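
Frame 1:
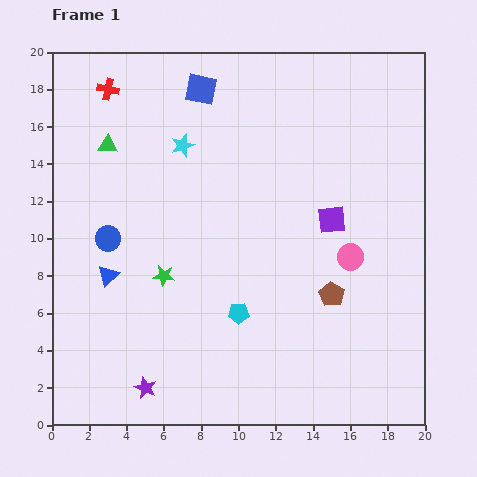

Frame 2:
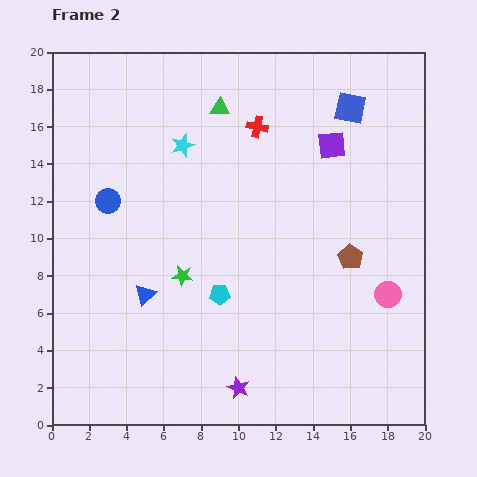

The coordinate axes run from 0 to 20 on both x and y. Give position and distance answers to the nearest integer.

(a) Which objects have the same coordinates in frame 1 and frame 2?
the cyan star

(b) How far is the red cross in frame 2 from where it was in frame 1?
8

The red cross moved from (3, 18) to (11, 16), a distance of √(8² + 2²) ≈ 8.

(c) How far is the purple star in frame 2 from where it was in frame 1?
5

The purple star moved from (5, 2) to (10, 2), a distance of √(5² + 0²) ≈ 5.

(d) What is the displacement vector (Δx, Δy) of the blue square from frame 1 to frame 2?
(8, -1)

The blue square was at (8, 18) in frame 1 and (16, 17) in frame 2.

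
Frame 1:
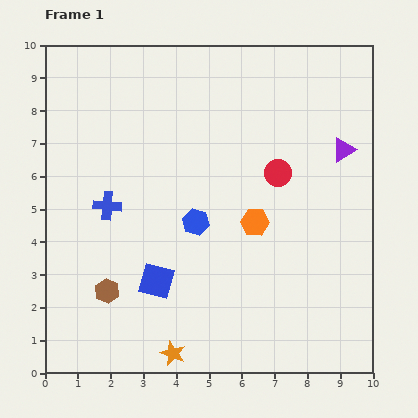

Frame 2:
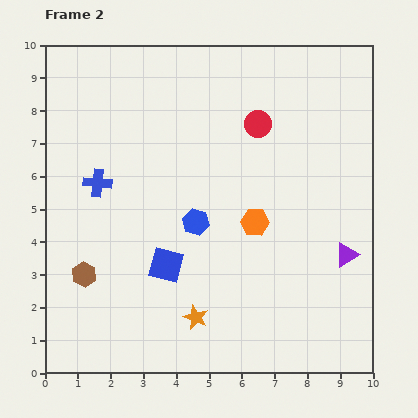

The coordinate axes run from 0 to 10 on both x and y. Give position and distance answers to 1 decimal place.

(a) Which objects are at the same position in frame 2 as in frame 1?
the orange hexagon, the blue hexagon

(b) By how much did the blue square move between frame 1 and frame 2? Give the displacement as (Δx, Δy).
(0.3, 0.5)

The blue square was at (3.4, 2.8) in frame 1 and (3.7, 3.3) in frame 2.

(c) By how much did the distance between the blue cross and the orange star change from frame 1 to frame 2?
+0.2

Distance in frame 1: 4.9. Distance in frame 2: 5.1.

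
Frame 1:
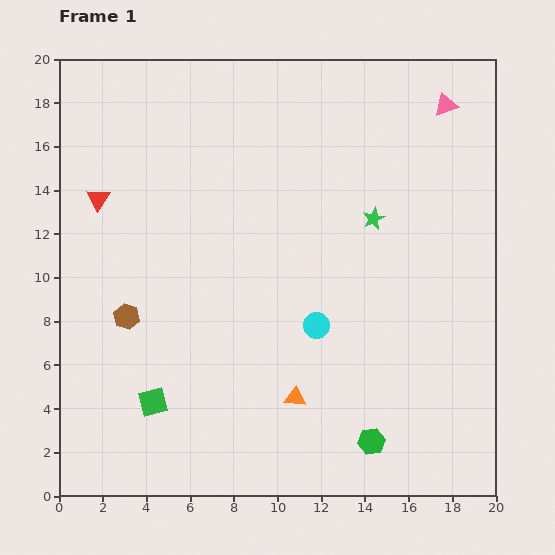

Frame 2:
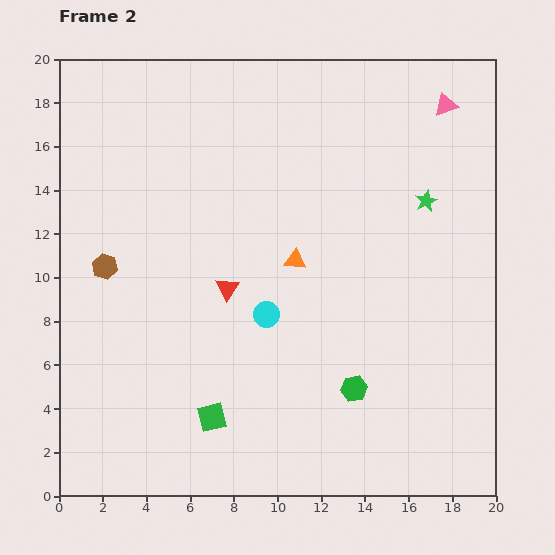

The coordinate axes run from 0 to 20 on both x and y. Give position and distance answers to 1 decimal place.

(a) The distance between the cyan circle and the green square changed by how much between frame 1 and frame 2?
-3.0

Distance in frame 1: 8.3. Distance in frame 2: 5.3.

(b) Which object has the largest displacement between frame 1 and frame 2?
the red triangle

(moved 7.2; next 6.3)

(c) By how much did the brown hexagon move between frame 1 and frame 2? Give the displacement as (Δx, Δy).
(-1.0, 2.3)

The brown hexagon was at (3.1, 8.2) in frame 1 and (2.1, 10.5) in frame 2.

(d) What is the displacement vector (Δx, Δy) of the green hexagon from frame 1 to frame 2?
(-0.8, 2.4)

The green hexagon was at (14.3, 2.5) in frame 1 and (13.5, 4.9) in frame 2.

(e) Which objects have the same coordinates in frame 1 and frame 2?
the pink triangle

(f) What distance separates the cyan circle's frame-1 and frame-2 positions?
2.4

The cyan circle moved from (11.8, 7.8) to (9.5, 8.3), a distance of √(2.3² + 0.5²) ≈ 2.4.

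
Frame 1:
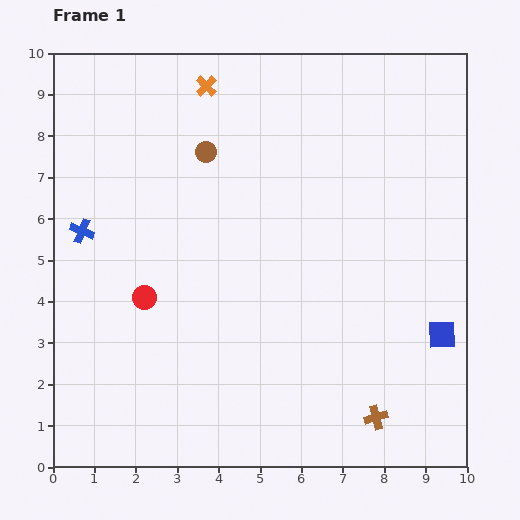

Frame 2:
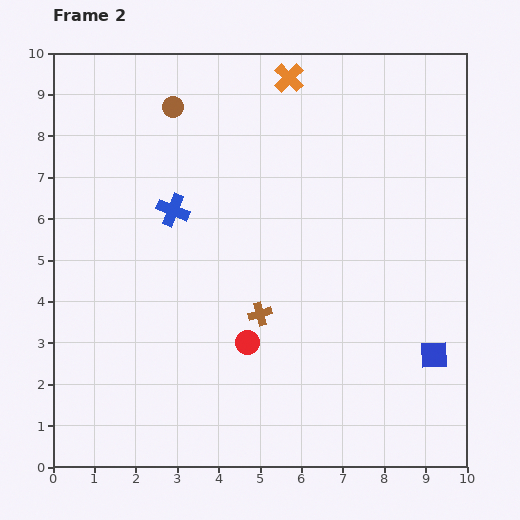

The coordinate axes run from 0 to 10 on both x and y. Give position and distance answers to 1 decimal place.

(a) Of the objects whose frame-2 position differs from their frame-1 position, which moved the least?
the blue square

(moved 0.5)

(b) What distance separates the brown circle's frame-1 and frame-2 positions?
1.4

The brown circle moved from (3.7, 7.6) to (2.9, 8.7), a distance of √(0.8² + 1.1²) ≈ 1.4.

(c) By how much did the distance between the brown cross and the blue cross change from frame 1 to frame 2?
-5.1

Distance in frame 1: 8.4. Distance in frame 2: 3.3.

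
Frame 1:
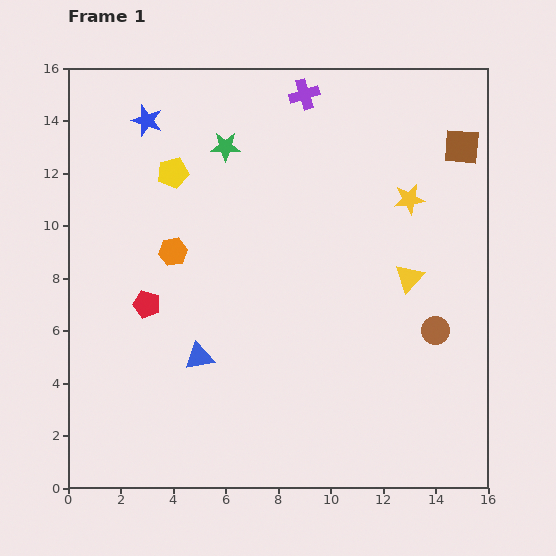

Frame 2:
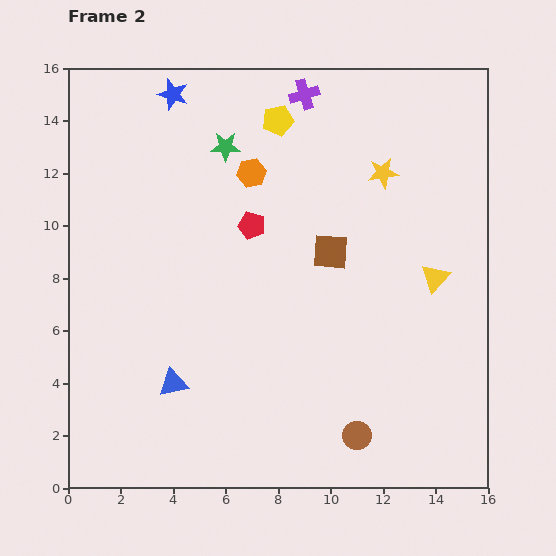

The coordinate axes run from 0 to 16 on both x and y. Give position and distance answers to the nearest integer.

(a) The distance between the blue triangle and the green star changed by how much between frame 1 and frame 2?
+1

Distance in frame 1: 8. Distance in frame 2: 9.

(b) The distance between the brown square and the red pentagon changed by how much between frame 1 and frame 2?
-10

Distance in frame 1: 13. Distance in frame 2: 3.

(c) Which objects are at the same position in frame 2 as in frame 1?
the green star, the purple cross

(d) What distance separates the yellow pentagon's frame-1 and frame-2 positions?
4

The yellow pentagon moved from (4, 12) to (8, 14), a distance of √(4² + 2²) ≈ 4.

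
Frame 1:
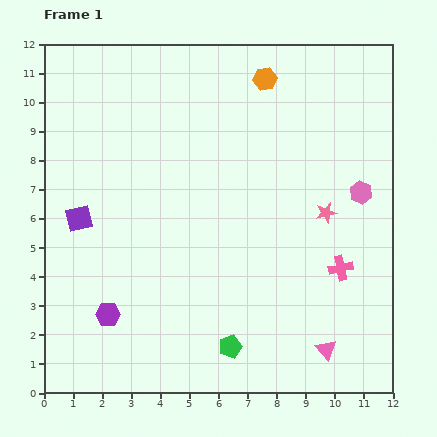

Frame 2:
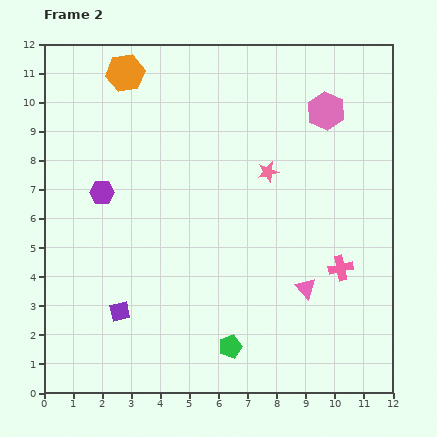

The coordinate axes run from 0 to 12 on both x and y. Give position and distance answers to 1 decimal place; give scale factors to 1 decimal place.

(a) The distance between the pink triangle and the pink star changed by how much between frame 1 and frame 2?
-0.5

Distance in frame 1: 4.7. Distance in frame 2: 4.2.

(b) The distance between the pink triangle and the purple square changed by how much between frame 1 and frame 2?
-3.2

Distance in frame 1: 9.6. Distance in frame 2: 6.4.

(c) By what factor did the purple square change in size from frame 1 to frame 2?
0.8×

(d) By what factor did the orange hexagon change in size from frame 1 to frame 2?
1.6×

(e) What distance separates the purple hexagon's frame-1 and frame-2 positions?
4.2

The purple hexagon moved from (2.2, 2.7) to (2.0, 6.9), a distance of √(0.2² + 4.2²) ≈ 4.2.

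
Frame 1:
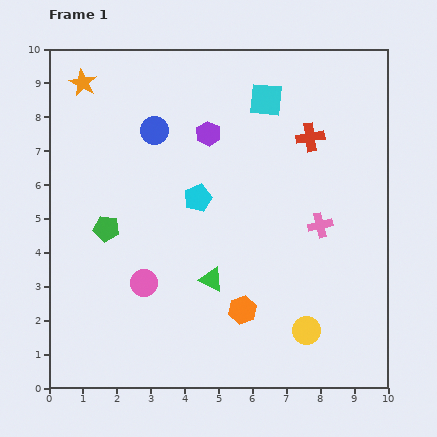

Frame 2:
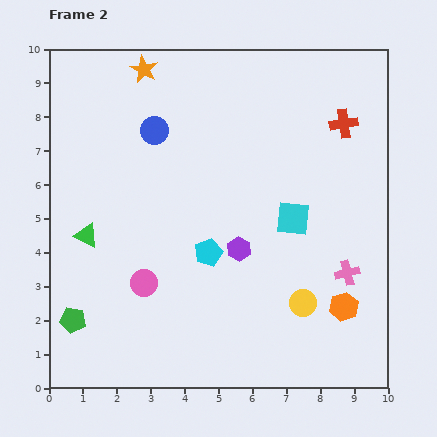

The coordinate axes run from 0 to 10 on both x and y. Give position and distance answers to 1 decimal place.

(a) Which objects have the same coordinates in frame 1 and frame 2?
the blue circle, the pink circle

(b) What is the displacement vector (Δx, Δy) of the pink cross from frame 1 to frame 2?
(0.8, -1.4)

The pink cross was at (8.0, 4.8) in frame 1 and (8.8, 3.4) in frame 2.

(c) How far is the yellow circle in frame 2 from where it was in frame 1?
0.8

The yellow circle moved from (7.6, 1.7) to (7.5, 2.5), a distance of √(0.1² + 0.8²) ≈ 0.8.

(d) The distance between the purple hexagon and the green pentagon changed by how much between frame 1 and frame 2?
+1.2

Distance in frame 1: 4.1. Distance in frame 2: 5.3.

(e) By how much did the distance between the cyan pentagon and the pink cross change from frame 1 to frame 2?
+0.4

Distance in frame 1: 3.7. Distance in frame 2: 4.1.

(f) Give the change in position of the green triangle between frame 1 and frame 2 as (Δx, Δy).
(-3.7, 1.3)

The green triangle was at (4.8, 3.2) in frame 1 and (1.1, 4.5) in frame 2.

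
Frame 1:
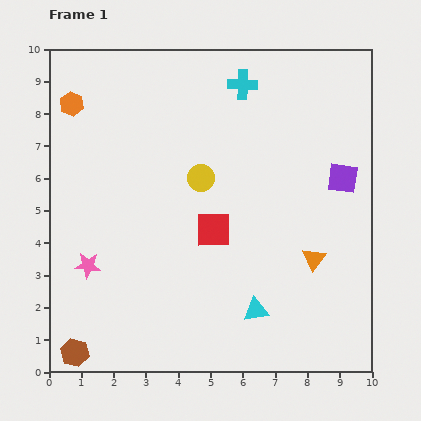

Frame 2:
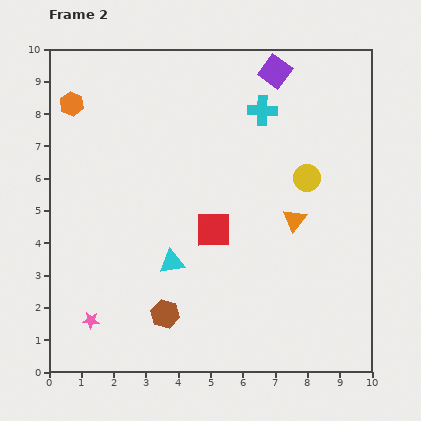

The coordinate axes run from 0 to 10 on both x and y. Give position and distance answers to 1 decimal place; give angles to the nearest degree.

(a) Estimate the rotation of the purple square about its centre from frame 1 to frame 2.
28° clockwise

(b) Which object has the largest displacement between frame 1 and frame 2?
the purple square

(moved 3.9; next 3.3)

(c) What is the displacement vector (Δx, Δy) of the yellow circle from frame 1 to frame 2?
(3.3, 0.0)

The yellow circle was at (4.7, 6.0) in frame 1 and (8.0, 6.0) in frame 2.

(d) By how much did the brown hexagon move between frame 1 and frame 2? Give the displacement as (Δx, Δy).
(2.8, 1.2)

The brown hexagon was at (0.8, 0.6) in frame 1 and (3.6, 1.8) in frame 2.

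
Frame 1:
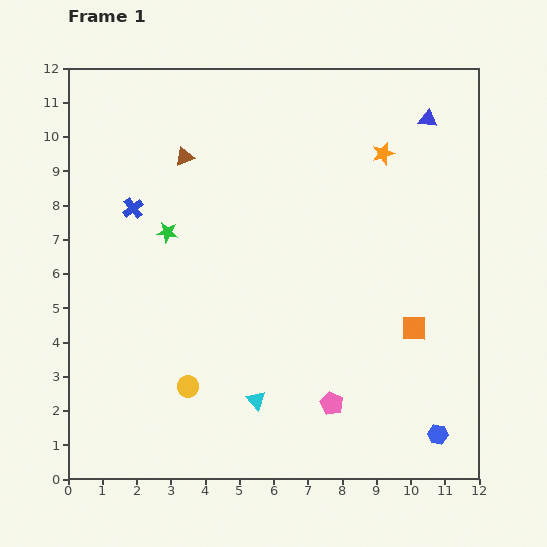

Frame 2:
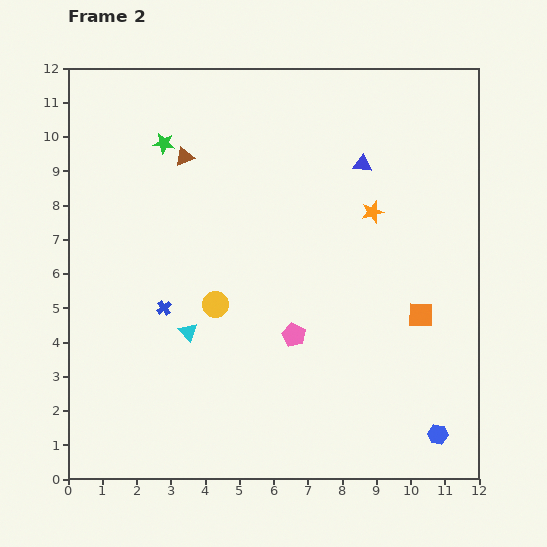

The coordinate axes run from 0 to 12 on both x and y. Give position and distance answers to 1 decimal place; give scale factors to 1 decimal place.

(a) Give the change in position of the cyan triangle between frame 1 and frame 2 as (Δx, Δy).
(-2.0, 2.0)

The cyan triangle was at (5.5, 2.3) in frame 1 and (3.5, 4.3) in frame 2.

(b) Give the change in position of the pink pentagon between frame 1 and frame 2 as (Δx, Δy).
(-1.1, 2.0)

The pink pentagon was at (7.7, 2.2) in frame 1 and (6.6, 4.2) in frame 2.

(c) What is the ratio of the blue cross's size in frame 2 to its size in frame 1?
0.7×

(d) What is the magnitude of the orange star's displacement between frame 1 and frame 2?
1.7

The orange star moved from (9.2, 9.5) to (8.9, 7.8), a distance of √(0.3² + 1.7²) ≈ 1.7.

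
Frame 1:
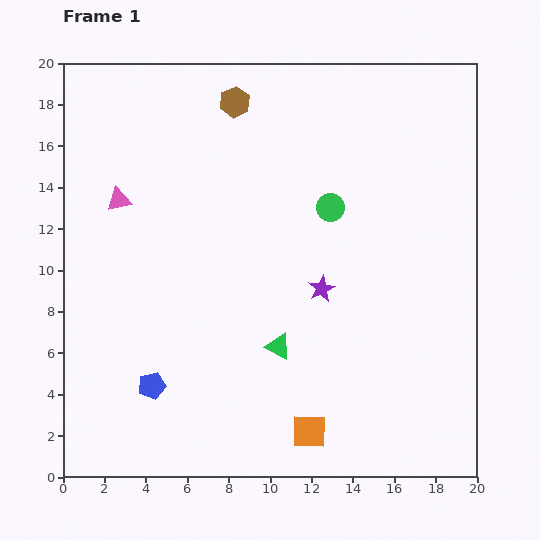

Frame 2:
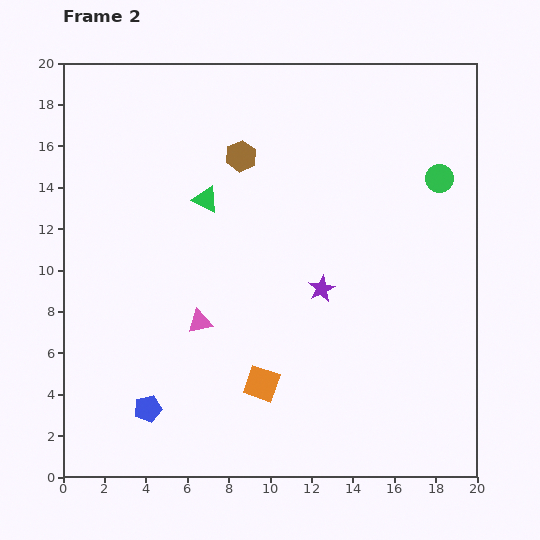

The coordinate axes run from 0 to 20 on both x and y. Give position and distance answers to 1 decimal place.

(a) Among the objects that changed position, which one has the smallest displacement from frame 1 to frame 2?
the blue pentagon

(moved 1.1)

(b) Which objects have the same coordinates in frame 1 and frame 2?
the purple star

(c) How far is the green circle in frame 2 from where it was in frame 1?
5.5

The green circle moved from (12.9, 13.0) to (18.2, 14.4), a distance of √(5.3² + 1.4²) ≈ 5.5.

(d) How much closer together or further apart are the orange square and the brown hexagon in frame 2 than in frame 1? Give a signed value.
-5.3

Distance in frame 1: 16.3. Distance in frame 2: 11.0.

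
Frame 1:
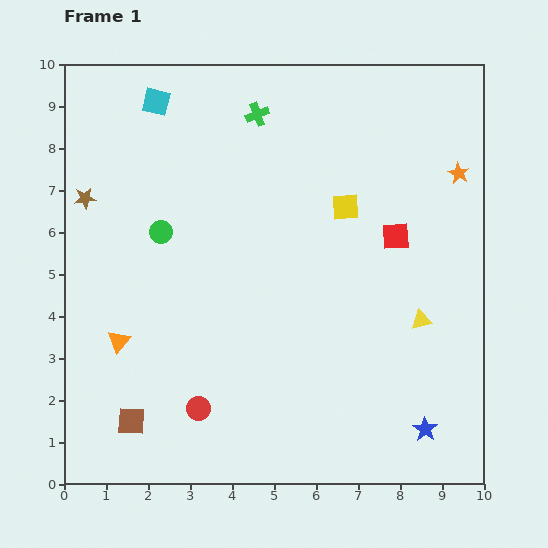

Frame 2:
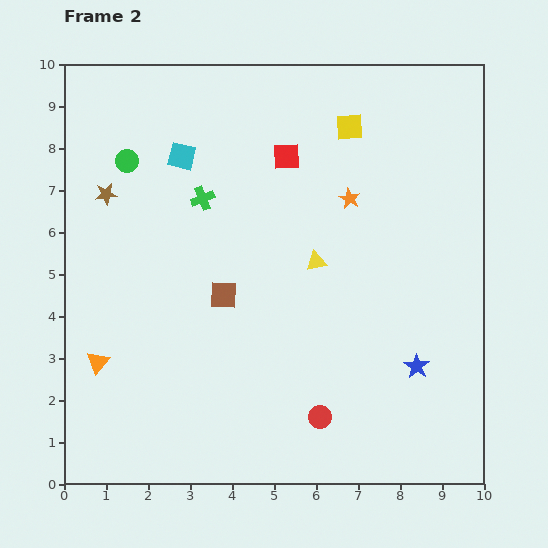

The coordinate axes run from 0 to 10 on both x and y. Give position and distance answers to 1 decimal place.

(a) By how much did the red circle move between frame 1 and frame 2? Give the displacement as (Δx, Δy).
(2.9, -0.2)

The red circle was at (3.2, 1.8) in frame 1 and (6.1, 1.6) in frame 2.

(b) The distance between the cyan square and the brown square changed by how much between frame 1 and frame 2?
-4.2

Distance in frame 1: 7.6. Distance in frame 2: 3.4.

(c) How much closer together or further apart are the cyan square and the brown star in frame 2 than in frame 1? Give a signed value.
-0.9

Distance in frame 1: 2.9. Distance in frame 2: 2.0.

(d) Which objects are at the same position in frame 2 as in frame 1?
none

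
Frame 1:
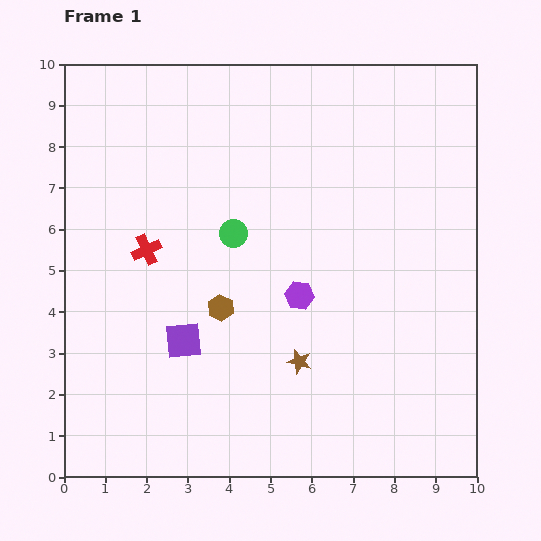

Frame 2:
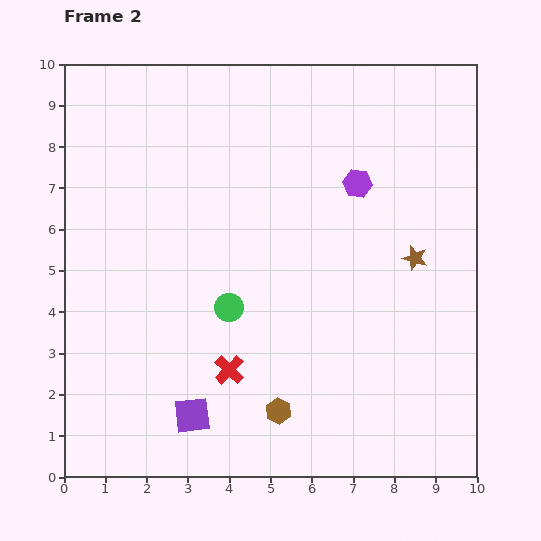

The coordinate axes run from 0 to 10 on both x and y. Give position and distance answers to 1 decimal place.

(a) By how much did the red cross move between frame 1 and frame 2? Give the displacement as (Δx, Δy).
(2.0, -2.9)

The red cross was at (2.0, 5.5) in frame 1 and (4.0, 2.6) in frame 2.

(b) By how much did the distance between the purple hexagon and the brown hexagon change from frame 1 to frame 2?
+3.9

Distance in frame 1: 1.9. Distance in frame 2: 5.8.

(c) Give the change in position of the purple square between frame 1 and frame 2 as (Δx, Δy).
(0.2, -1.8)

The purple square was at (2.9, 3.3) in frame 1 and (3.1, 1.5) in frame 2.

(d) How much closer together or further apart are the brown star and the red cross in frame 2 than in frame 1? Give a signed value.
+0.6

Distance in frame 1: 4.6. Distance in frame 2: 5.2.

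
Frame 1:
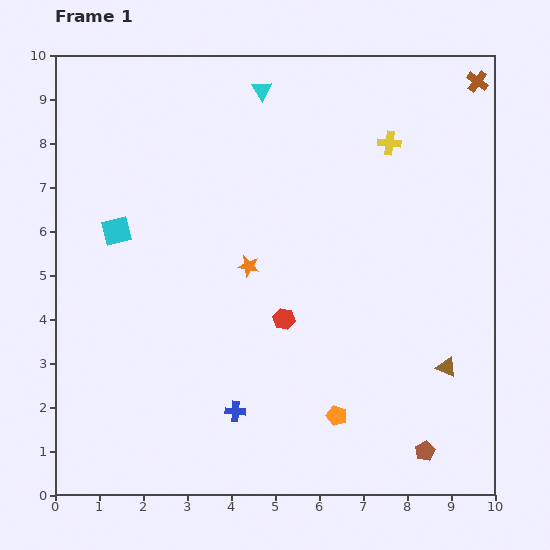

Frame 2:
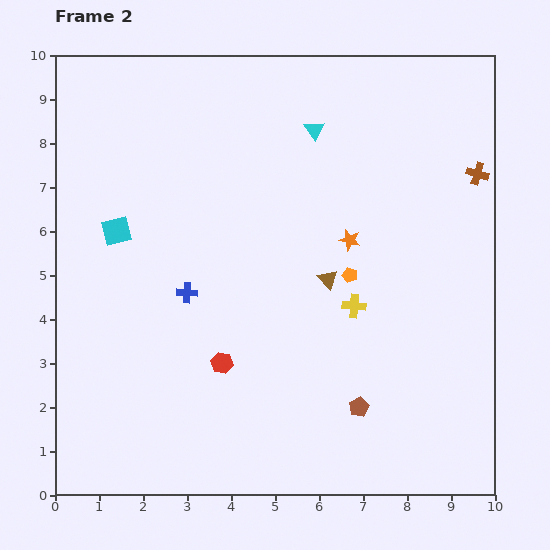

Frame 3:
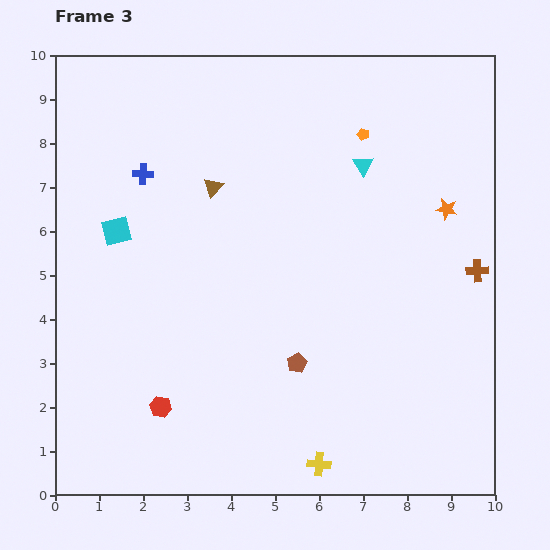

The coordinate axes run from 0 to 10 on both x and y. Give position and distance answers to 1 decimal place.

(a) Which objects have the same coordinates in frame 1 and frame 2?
the cyan square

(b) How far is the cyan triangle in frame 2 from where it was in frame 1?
1.5

The cyan triangle moved from (4.7, 9.2) to (5.9, 8.3), a distance of √(1.2² + 0.9²) ≈ 1.5.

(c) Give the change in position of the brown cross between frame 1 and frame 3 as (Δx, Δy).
(0.0, -4.3)

The brown cross was at (9.6, 9.4) in frame 1 and (9.6, 5.1) in frame 3.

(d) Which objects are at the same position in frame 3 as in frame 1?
the cyan square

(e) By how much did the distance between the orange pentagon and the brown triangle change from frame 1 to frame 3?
+0.9

Distance in frame 1: 2.7. Distance in frame 3: 3.6.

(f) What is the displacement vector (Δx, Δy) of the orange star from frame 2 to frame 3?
(2.2, 0.7)

The orange star was at (6.7, 5.8) in frame 2 and (8.9, 6.5) in frame 3.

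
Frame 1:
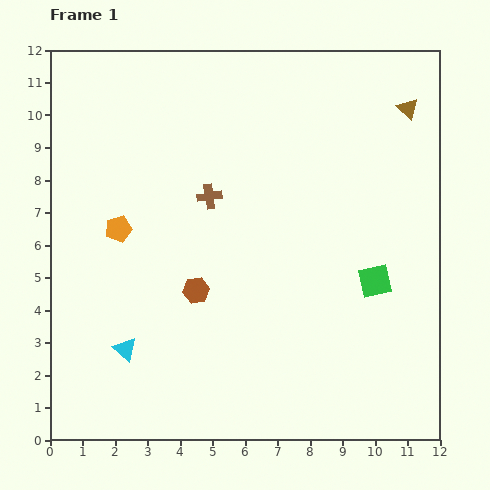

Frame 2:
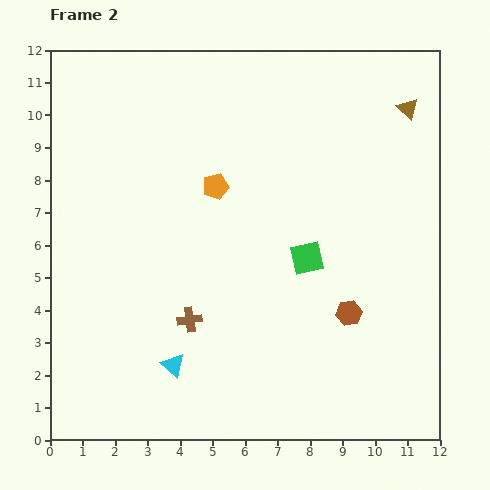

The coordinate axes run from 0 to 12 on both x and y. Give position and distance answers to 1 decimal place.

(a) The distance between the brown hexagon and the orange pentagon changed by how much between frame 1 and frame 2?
+2.6

Distance in frame 1: 3.1. Distance in frame 2: 5.7.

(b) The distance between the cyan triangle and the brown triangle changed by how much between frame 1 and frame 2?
-0.7

Distance in frame 1: 11.4. Distance in frame 2: 10.7.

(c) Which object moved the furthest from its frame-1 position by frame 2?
the brown hexagon

(moved 4.8; next 3.8)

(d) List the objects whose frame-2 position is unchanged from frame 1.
the brown triangle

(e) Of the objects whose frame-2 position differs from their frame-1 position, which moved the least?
the cyan triangle

(moved 1.6)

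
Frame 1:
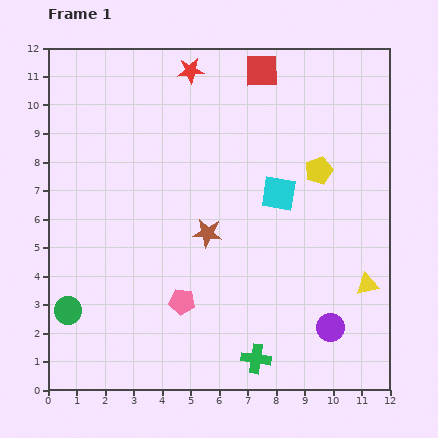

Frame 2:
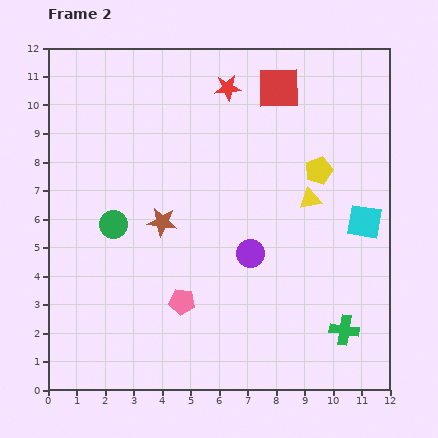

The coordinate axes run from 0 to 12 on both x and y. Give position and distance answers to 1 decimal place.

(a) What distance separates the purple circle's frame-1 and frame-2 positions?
3.8

The purple circle moved from (9.9, 2.2) to (7.1, 4.8), a distance of √(2.8² + 2.6²) ≈ 3.8.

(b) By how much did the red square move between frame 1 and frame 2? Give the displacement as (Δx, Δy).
(0.6, -0.6)

The red square was at (7.5, 11.2) in frame 1 and (8.1, 10.6) in frame 2.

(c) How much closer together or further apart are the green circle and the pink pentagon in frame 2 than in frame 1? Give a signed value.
-0.4

Distance in frame 1: 4.0. Distance in frame 2: 3.6.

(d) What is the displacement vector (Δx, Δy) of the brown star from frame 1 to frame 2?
(-1.6, 0.4)

The brown star was at (5.6, 5.5) in frame 1 and (4.0, 5.9) in frame 2.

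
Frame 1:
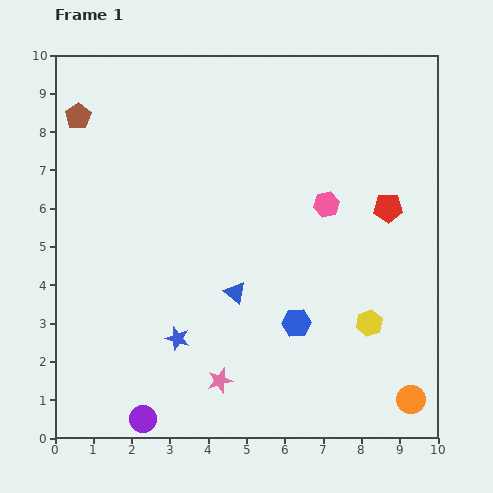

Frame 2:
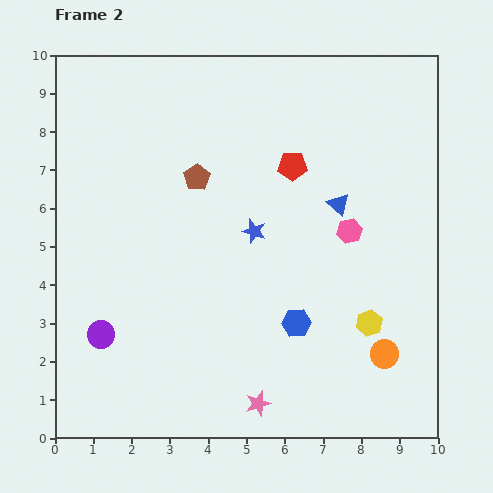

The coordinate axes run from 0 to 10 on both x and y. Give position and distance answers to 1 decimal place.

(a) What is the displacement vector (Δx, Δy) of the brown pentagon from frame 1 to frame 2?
(3.1, -1.6)

The brown pentagon was at (0.6, 8.4) in frame 1 and (3.7, 6.8) in frame 2.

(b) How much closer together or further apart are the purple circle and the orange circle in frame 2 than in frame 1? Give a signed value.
+0.4

Distance in frame 1: 7.0. Distance in frame 2: 7.4.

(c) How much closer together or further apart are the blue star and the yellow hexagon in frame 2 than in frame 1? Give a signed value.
-1.2

Distance in frame 1: 5.0. Distance in frame 2: 3.8.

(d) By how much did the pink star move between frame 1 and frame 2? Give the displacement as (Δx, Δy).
(1.0, -0.6)

The pink star was at (4.3, 1.5) in frame 1 and (5.3, 0.9) in frame 2.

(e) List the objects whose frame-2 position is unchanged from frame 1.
the blue hexagon, the yellow hexagon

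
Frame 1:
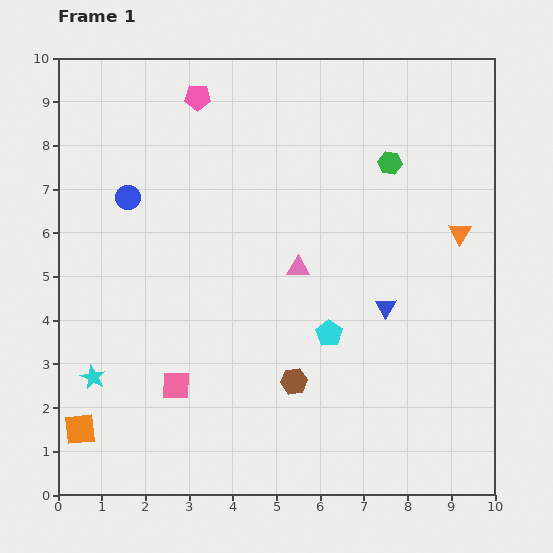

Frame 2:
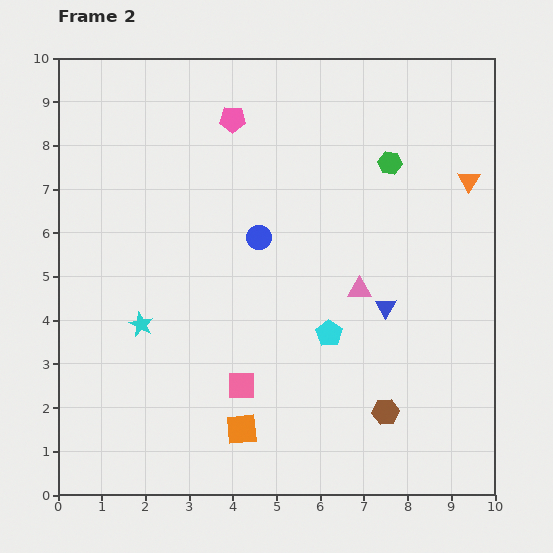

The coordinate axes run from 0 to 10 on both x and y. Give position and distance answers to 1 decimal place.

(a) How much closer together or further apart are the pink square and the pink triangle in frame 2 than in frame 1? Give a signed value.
-0.4

Distance in frame 1: 3.9. Distance in frame 2: 3.5.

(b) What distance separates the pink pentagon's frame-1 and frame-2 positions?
0.9

The pink pentagon moved from (3.2, 9.1) to (4.0, 8.6), a distance of √(0.8² + 0.5²) ≈ 0.9.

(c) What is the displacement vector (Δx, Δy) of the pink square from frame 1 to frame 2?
(1.5, 0.0)

The pink square was at (2.7, 2.5) in frame 1 and (4.2, 2.5) in frame 2.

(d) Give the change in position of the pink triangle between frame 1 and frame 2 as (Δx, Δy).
(1.4, -0.5)

The pink triangle was at (5.5, 5.2) in frame 1 and (6.9, 4.7) in frame 2.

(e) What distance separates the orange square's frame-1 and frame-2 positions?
3.7

The orange square moved from (0.5, 1.5) to (4.2, 1.5), a distance of √(3.7² + 0.0²) ≈ 3.7.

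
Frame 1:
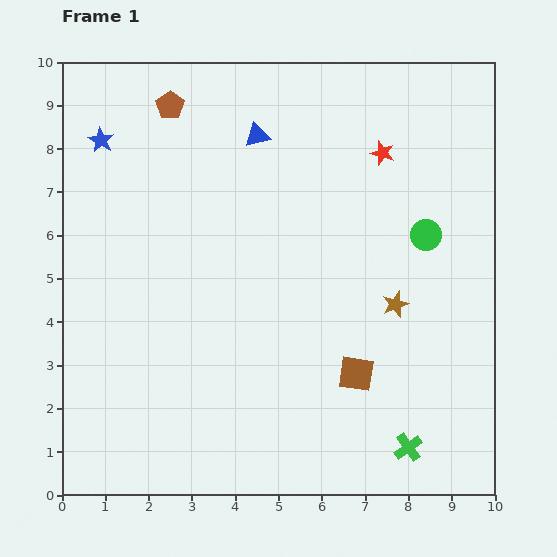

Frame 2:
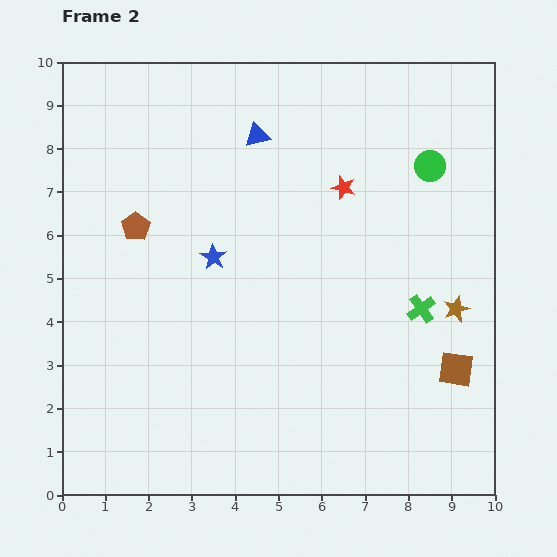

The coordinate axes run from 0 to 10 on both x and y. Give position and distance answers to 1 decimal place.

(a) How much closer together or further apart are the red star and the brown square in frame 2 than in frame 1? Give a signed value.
-0.2

Distance in frame 1: 5.1. Distance in frame 2: 4.9.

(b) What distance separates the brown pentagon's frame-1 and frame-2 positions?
2.9

The brown pentagon moved from (2.5, 9.0) to (1.7, 6.2), a distance of √(0.8² + 2.8²) ≈ 2.9.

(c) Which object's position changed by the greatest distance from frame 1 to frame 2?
the blue star

(moved 3.7; next 3.2)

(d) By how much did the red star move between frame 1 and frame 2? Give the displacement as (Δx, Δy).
(-0.9, -0.8)

The red star was at (7.4, 7.9) in frame 1 and (6.5, 7.1) in frame 2.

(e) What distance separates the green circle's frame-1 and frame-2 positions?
1.6

The green circle moved from (8.4, 6.0) to (8.5, 7.6), a distance of √(0.1² + 1.6²) ≈ 1.6.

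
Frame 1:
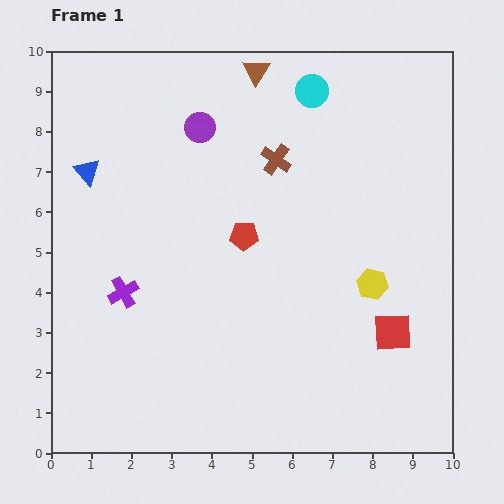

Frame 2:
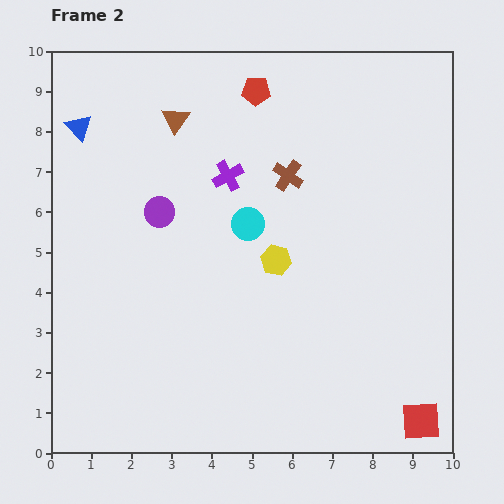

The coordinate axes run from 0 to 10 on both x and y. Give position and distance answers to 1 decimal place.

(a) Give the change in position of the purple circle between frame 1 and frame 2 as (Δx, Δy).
(-1.0, -2.1)

The purple circle was at (3.7, 8.1) in frame 1 and (2.7, 6.0) in frame 2.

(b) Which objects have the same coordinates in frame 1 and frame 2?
none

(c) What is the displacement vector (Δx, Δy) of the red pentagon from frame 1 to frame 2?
(0.3, 3.6)

The red pentagon was at (4.8, 5.4) in frame 1 and (5.1, 9.0) in frame 2.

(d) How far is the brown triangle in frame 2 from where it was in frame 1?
2.3

The brown triangle moved from (5.1, 9.5) to (3.1, 8.3), a distance of √(2.0² + 1.2²) ≈ 2.3.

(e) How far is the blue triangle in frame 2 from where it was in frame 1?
1.1

The blue triangle moved from (0.9, 7.0) to (0.7, 8.1), a distance of √(0.2² + 1.1²) ≈ 1.1.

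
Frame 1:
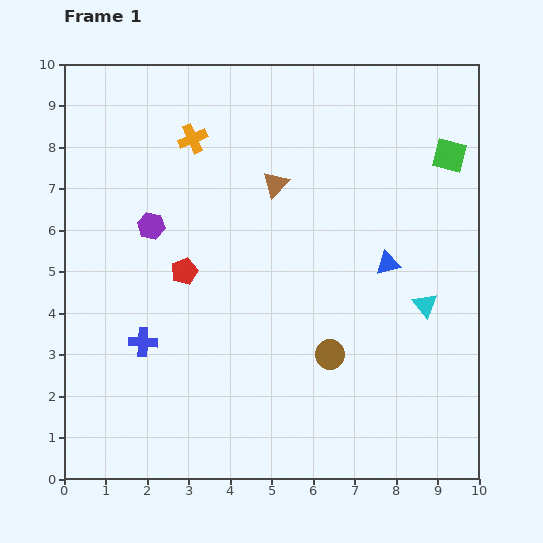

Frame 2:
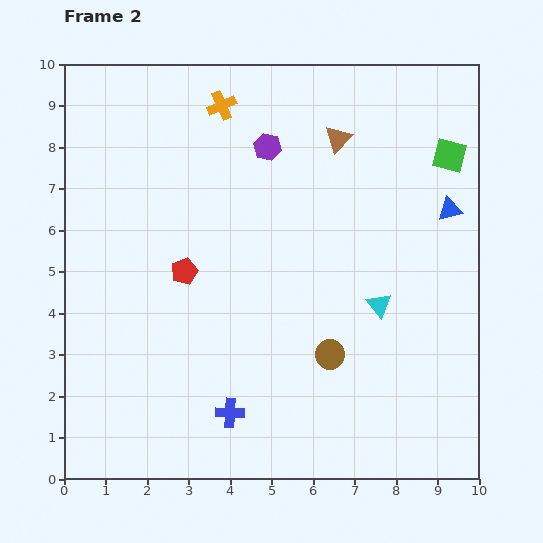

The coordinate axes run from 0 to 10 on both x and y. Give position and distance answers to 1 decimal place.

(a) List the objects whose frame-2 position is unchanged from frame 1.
the red pentagon, the brown circle, the green square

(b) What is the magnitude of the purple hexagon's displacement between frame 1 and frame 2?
3.4

The purple hexagon moved from (2.1, 6.1) to (4.9, 8.0), a distance of √(2.8² + 1.9²) ≈ 3.4.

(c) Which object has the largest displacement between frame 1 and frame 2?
the purple hexagon

(moved 3.4; next 2.7)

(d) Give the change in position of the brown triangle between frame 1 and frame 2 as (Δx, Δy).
(1.5, 1.1)

The brown triangle was at (5.1, 7.1) in frame 1 and (6.6, 8.2) in frame 2.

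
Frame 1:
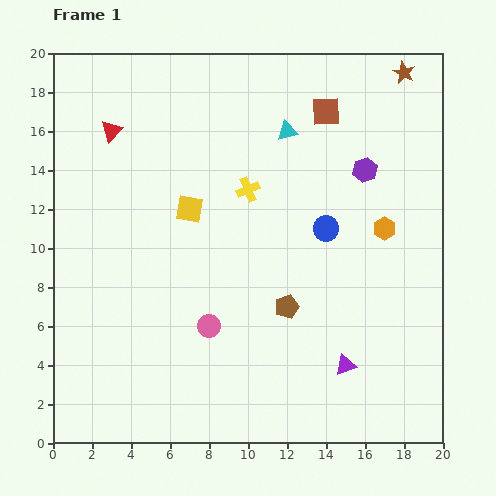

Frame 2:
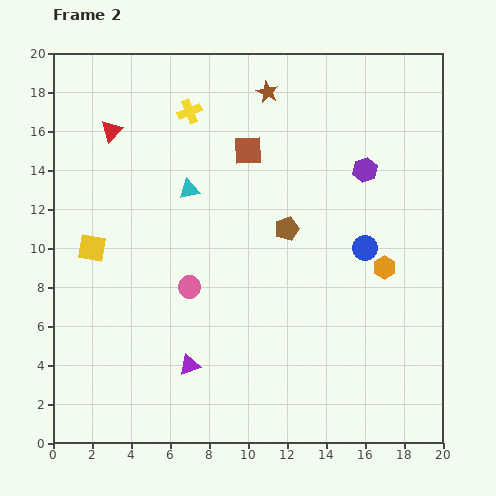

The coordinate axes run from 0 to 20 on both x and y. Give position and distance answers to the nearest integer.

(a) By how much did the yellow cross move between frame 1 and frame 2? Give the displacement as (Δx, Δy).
(-3, 4)

The yellow cross was at (10, 13) in frame 1 and (7, 17) in frame 2.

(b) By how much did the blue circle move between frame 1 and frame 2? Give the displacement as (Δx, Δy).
(2, -1)

The blue circle was at (14, 11) in frame 1 and (16, 10) in frame 2.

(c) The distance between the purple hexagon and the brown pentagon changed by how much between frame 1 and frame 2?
-3

Distance in frame 1: 8. Distance in frame 2: 5.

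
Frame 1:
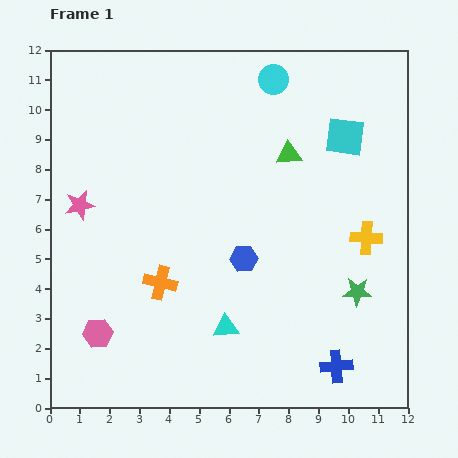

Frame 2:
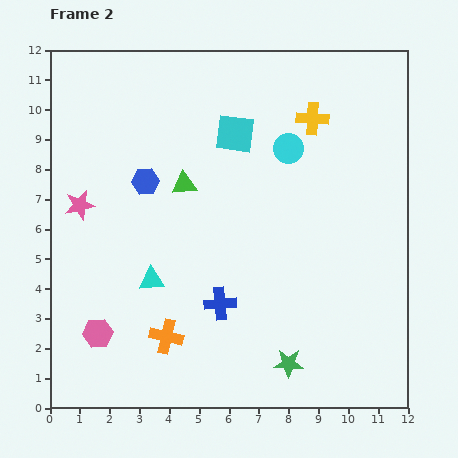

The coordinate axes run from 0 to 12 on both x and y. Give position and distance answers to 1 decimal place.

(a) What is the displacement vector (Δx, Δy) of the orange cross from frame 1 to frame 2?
(0.2, -1.8)

The orange cross was at (3.7, 4.2) in frame 1 and (3.9, 2.4) in frame 2.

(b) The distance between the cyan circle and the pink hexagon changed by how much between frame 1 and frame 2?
-1.4

Distance in frame 1: 10.3. Distance in frame 2: 8.9.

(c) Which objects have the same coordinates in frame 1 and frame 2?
the pink hexagon, the pink star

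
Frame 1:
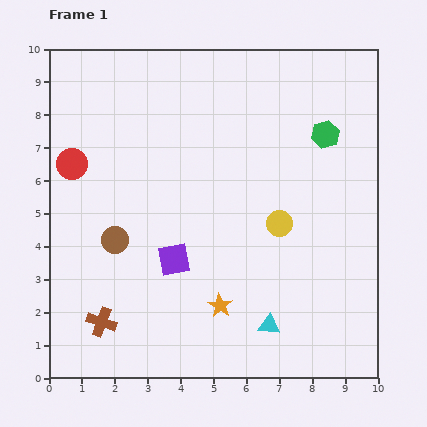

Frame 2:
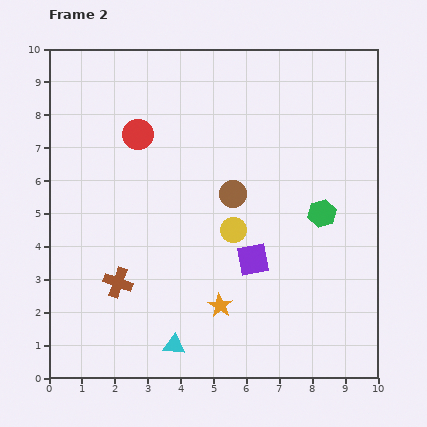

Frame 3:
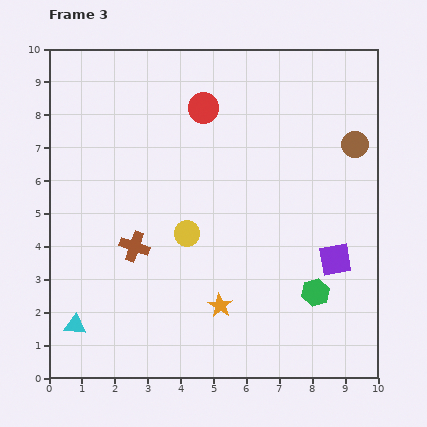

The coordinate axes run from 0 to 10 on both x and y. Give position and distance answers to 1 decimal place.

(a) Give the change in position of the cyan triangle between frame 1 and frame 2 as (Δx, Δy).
(-2.9, -0.6)

The cyan triangle was at (6.7, 1.6) in frame 1 and (3.8, 1.0) in frame 2.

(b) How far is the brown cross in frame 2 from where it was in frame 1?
1.3

The brown cross moved from (1.6, 1.7) to (2.1, 2.9), a distance of √(0.5² + 1.2²) ≈ 1.3.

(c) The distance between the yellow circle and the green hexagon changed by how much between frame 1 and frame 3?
+1.3

Distance in frame 1: 3.0. Distance in frame 3: 4.3.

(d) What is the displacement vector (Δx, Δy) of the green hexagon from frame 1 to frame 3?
(-0.3, -4.8)

The green hexagon was at (8.4, 7.4) in frame 1 and (8.1, 2.6) in frame 3.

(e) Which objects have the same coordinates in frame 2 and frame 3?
the orange star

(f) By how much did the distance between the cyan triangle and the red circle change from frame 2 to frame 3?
+1.2

Distance in frame 2: 6.5. Distance in frame 3: 7.7.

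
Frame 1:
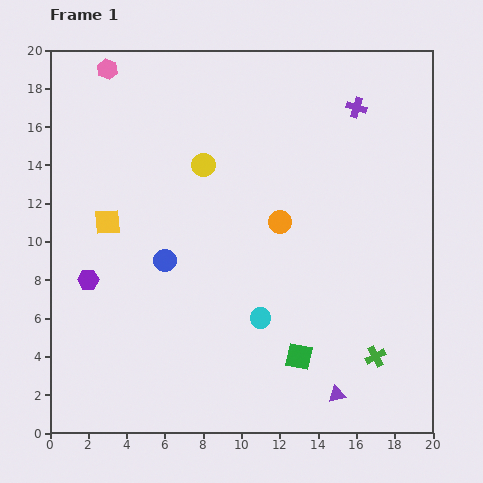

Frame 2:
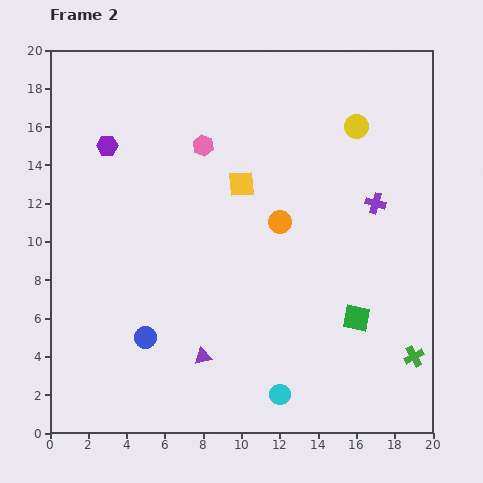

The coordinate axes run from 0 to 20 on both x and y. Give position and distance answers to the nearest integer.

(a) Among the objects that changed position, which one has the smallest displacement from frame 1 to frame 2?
the green cross

(moved 2)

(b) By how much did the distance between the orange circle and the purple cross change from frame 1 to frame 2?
-2

Distance in frame 1: 7. Distance in frame 2: 5.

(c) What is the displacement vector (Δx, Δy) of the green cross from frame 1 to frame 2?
(2, 0)

The green cross was at (17, 4) in frame 1 and (19, 4) in frame 2.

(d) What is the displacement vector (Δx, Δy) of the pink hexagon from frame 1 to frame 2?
(5, -4)

The pink hexagon was at (3, 19) in frame 1 and (8, 15) in frame 2.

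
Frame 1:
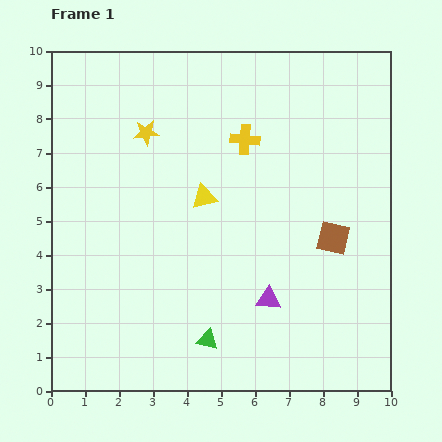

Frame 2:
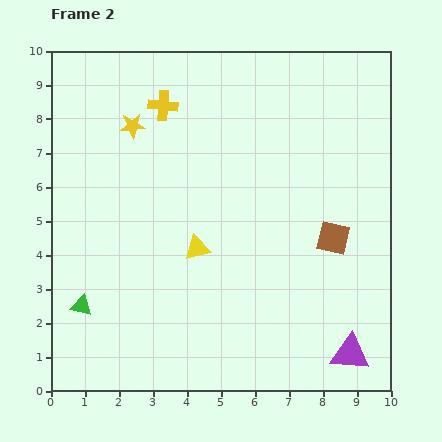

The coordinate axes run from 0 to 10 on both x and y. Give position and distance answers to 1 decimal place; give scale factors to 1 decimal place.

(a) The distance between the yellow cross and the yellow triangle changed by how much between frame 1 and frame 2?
+2.2

Distance in frame 1: 2.1. Distance in frame 2: 4.3.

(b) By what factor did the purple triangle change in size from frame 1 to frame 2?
1.5×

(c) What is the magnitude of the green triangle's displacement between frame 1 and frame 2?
3.8

The green triangle moved from (4.6, 1.5) to (0.9, 2.5), a distance of √(3.7² + 1.0²) ≈ 3.8.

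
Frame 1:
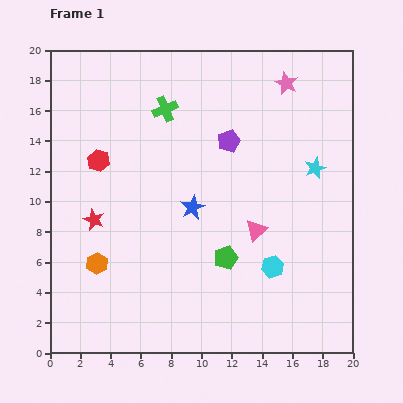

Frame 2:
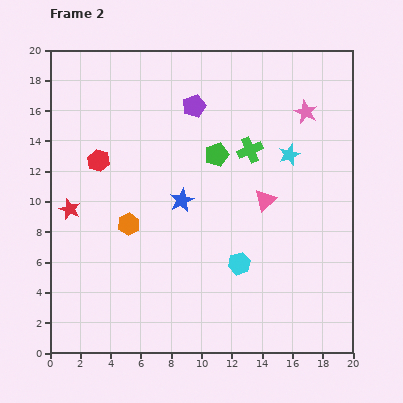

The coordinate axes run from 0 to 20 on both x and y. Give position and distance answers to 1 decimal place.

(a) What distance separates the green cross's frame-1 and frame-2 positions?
6.2

The green cross moved from (7.6, 16.1) to (13.2, 13.4), a distance of √(5.6² + 2.7²) ≈ 6.2.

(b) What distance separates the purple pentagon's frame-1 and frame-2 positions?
3.3

The purple pentagon moved from (11.8, 14.0) to (9.5, 16.3), a distance of √(2.3² + 2.3²) ≈ 3.3.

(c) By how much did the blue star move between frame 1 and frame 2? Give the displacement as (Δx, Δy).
(-0.7, 0.5)

The blue star was at (9.4, 9.6) in frame 1 and (8.7, 10.1) in frame 2.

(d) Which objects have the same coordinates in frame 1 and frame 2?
the red hexagon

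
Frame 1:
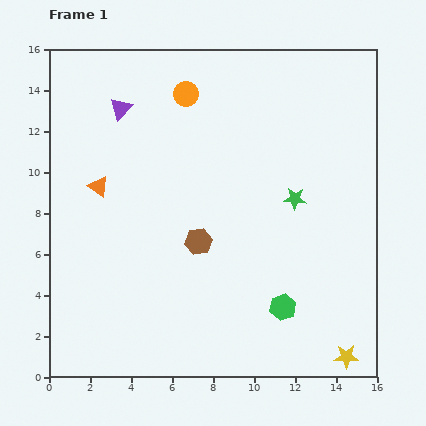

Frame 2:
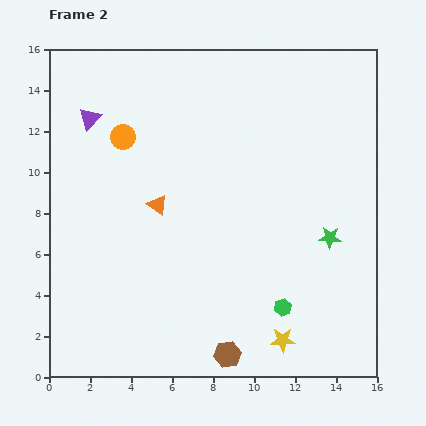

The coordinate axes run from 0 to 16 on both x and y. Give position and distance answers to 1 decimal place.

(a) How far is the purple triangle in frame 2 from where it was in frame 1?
1.6

The purple triangle moved from (3.5, 13.1) to (2.0, 12.6), a distance of √(1.5² + 0.5²) ≈ 1.6.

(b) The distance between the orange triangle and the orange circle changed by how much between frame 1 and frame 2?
-2.5

Distance in frame 1: 6.2. Distance in frame 2: 3.7.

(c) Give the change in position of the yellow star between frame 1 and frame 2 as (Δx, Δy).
(-3.1, 0.8)

The yellow star was at (14.5, 1.0) in frame 1 and (11.4, 1.8) in frame 2.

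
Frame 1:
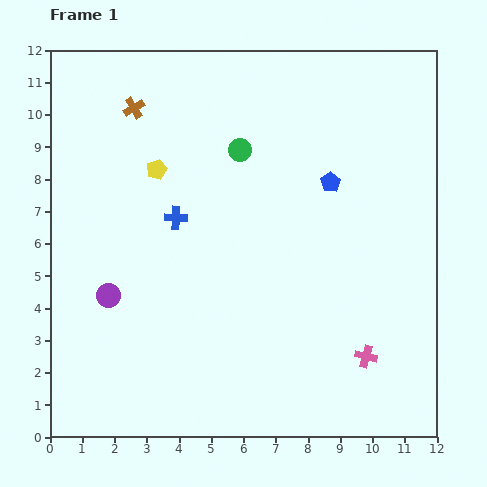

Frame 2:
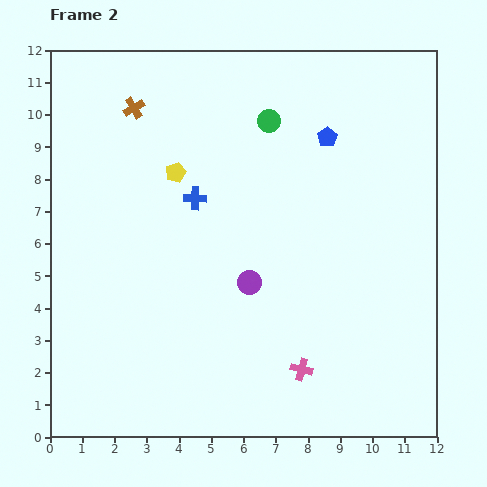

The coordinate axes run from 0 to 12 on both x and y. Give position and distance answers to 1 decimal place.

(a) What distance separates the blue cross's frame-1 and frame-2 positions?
0.8

The blue cross moved from (3.9, 6.8) to (4.5, 7.4), a distance of √(0.6² + 0.6²) ≈ 0.8.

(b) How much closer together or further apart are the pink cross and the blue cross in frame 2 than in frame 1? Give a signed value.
-1.1

Distance in frame 1: 7.3. Distance in frame 2: 6.2.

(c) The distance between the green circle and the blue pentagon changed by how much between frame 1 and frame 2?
-1.1

Distance in frame 1: 3.0. Distance in frame 2: 1.9.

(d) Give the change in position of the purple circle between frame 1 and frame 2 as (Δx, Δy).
(4.4, 0.4)

The purple circle was at (1.8, 4.4) in frame 1 and (6.2, 4.8) in frame 2.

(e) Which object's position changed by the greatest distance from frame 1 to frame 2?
the purple circle

(moved 4.4; next 2.0)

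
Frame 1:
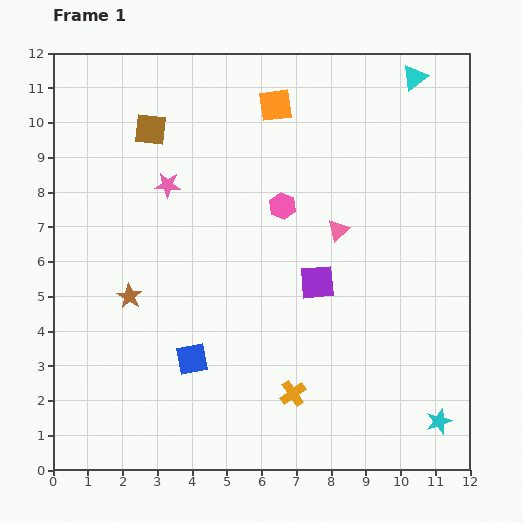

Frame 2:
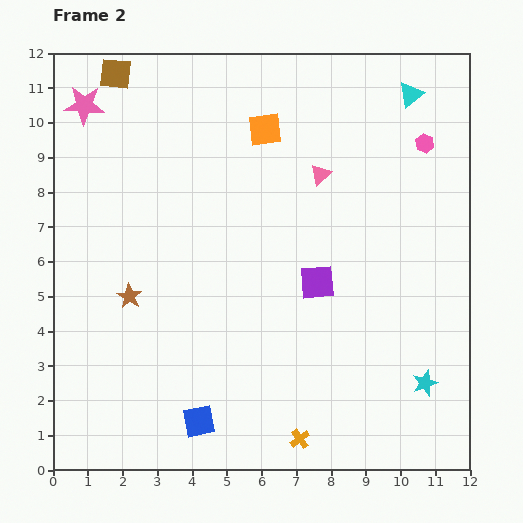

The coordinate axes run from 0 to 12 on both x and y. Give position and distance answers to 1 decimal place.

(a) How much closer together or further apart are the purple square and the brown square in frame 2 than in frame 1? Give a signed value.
+1.8

Distance in frame 1: 6.5. Distance in frame 2: 8.3.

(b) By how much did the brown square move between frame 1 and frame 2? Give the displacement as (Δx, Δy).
(-1.0, 1.6)

The brown square was at (2.8, 9.8) in frame 1 and (1.8, 11.4) in frame 2.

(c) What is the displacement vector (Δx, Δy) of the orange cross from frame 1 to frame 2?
(0.2, -1.3)

The orange cross was at (6.9, 2.2) in frame 1 and (7.1, 0.9) in frame 2.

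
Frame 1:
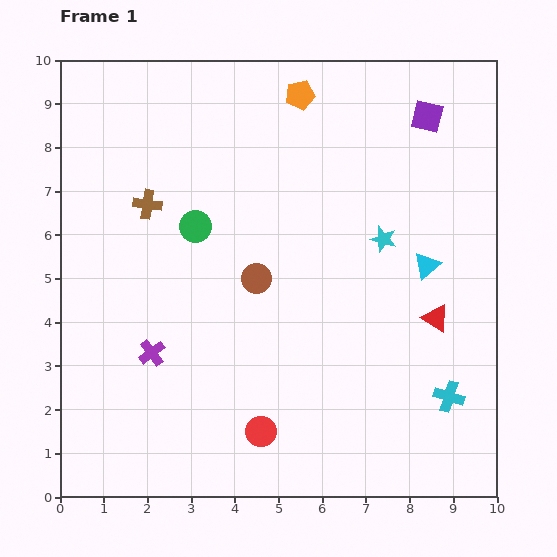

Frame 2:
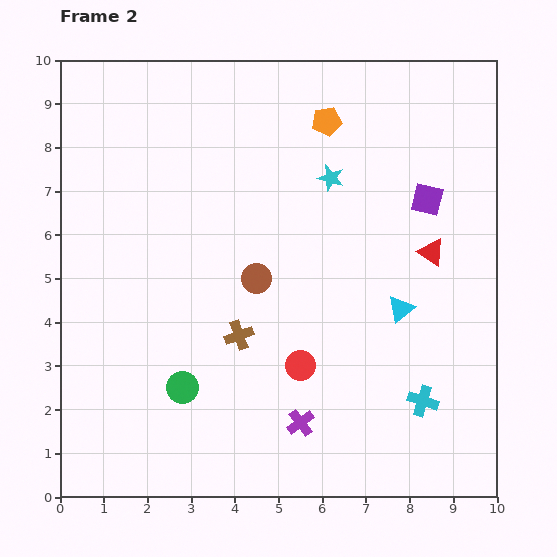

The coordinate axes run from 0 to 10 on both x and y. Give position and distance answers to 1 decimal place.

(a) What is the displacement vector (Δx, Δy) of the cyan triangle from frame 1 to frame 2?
(-0.6, -1.0)

The cyan triangle was at (8.4, 5.3) in frame 1 and (7.8, 4.3) in frame 2.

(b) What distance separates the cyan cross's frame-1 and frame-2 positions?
0.6

The cyan cross moved from (8.9, 2.3) to (8.3, 2.2), a distance of √(0.6² + 0.1²) ≈ 0.6.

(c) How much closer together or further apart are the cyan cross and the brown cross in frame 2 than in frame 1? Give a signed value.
-3.7

Distance in frame 1: 8.2. Distance in frame 2: 4.5.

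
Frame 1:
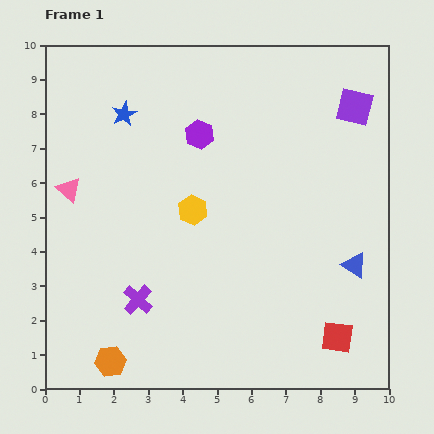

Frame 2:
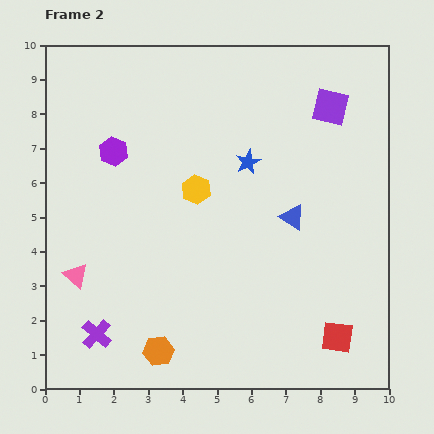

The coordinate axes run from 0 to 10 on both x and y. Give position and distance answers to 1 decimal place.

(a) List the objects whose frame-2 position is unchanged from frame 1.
the red square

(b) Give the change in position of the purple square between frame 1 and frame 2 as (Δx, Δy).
(-0.7, 0.0)

The purple square was at (9.0, 8.2) in frame 1 and (8.3, 8.2) in frame 2.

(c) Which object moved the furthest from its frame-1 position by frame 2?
the blue star

(moved 3.9; next 2.5)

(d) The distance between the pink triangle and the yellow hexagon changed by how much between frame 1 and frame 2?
+0.7

Distance in frame 1: 3.6. Distance in frame 2: 4.3.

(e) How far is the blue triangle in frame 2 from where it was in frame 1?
2.3

The blue triangle moved from (9.0, 3.6) to (7.2, 5.0), a distance of √(1.8² + 1.4²) ≈ 2.3.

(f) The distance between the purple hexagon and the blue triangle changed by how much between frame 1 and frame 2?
-0.4

Distance in frame 1: 5.9. Distance in frame 2: 5.5.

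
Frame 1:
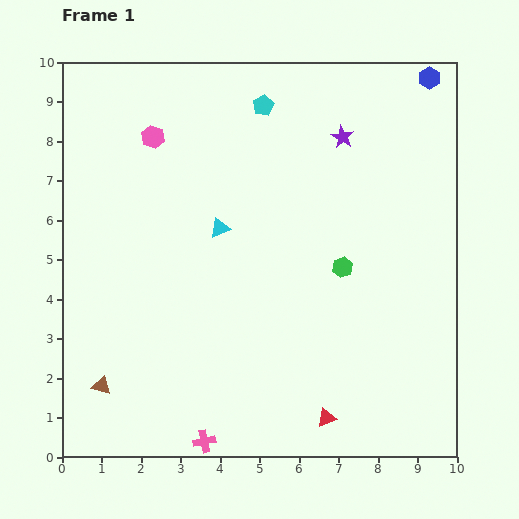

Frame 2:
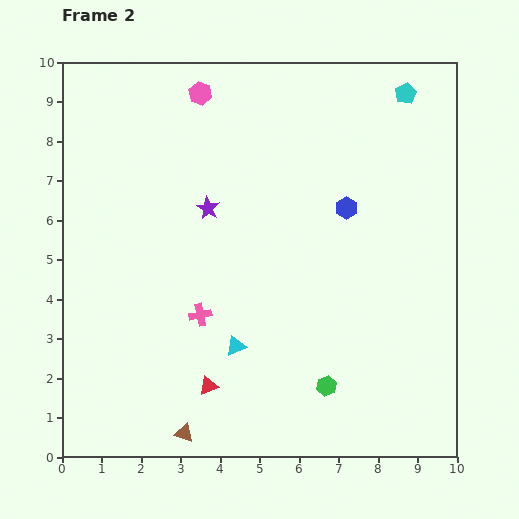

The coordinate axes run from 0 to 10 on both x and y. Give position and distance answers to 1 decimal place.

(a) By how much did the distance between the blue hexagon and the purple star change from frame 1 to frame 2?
+0.8

Distance in frame 1: 2.7. Distance in frame 2: 3.5.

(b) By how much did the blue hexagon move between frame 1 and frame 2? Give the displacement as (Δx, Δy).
(-2.1, -3.3)

The blue hexagon was at (9.3, 9.6) in frame 1 and (7.2, 6.3) in frame 2.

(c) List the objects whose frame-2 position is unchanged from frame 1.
none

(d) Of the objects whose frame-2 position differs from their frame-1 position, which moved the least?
the pink hexagon

(moved 1.6)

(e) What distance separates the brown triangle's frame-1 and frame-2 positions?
2.4

The brown triangle moved from (1.0, 1.8) to (3.1, 0.6), a distance of √(2.1² + 1.2²) ≈ 2.4.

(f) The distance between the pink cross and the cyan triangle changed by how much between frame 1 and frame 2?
-4.2

Distance in frame 1: 5.4. Distance in frame 2: 1.2.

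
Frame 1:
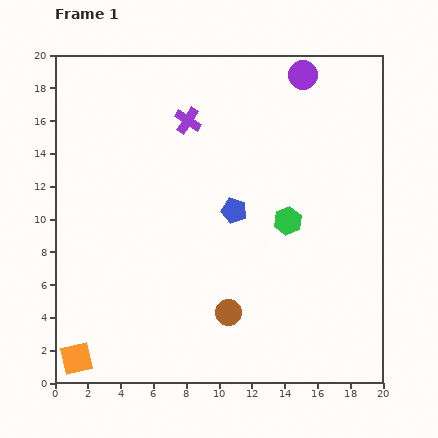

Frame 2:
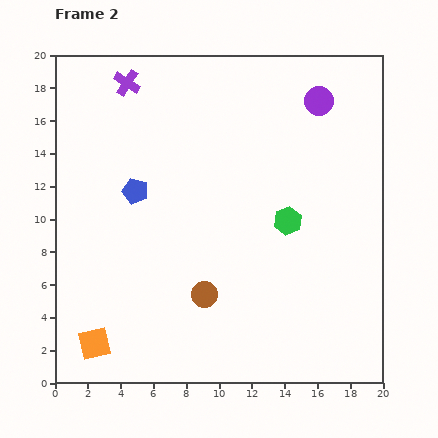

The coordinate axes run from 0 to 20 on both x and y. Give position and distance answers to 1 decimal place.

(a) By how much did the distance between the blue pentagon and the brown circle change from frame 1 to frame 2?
+1.4

Distance in frame 1: 6.2. Distance in frame 2: 7.6.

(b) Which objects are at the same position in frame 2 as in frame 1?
the green hexagon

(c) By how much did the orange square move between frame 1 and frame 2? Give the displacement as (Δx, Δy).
(1.1, 0.9)

The orange square was at (1.3, 1.5) in frame 1 and (2.4, 2.4) in frame 2.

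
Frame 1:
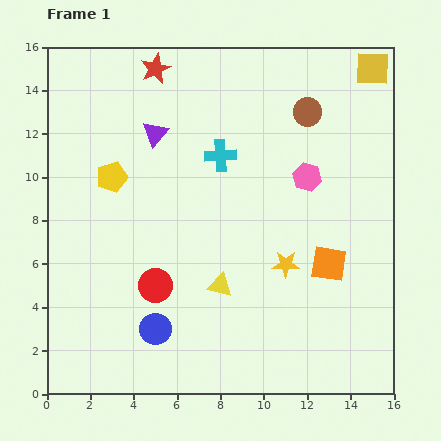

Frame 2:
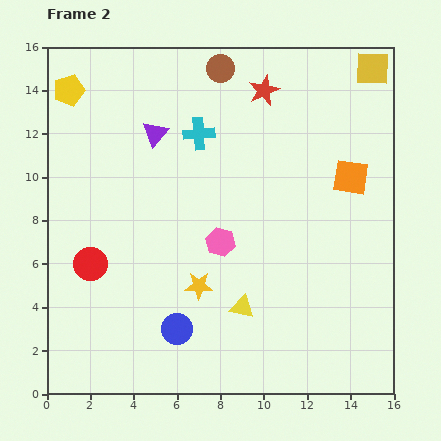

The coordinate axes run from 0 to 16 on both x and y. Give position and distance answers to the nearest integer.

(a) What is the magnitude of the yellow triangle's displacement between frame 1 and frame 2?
1

The yellow triangle moved from (8, 5) to (9, 4), a distance of √(1² + 1²) ≈ 1.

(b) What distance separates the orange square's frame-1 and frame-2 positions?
4

The orange square moved from (13, 6) to (14, 10), a distance of √(1² + 4²) ≈ 4.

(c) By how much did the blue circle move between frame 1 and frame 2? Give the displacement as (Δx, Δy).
(1, 0)

The blue circle was at (5, 3) in frame 1 and (6, 3) in frame 2.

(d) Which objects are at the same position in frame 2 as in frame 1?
the purple triangle, the yellow square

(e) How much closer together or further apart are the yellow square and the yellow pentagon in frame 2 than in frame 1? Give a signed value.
+1

Distance in frame 1: 13. Distance in frame 2: 14.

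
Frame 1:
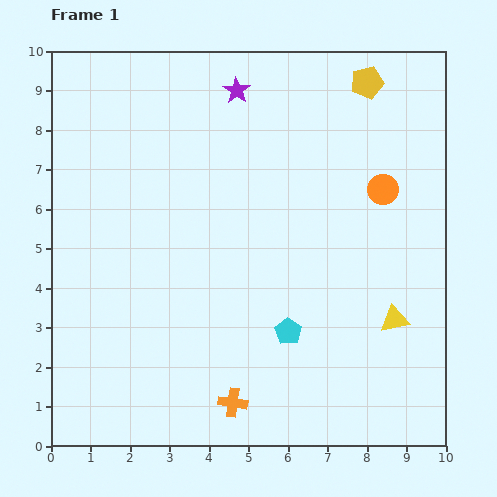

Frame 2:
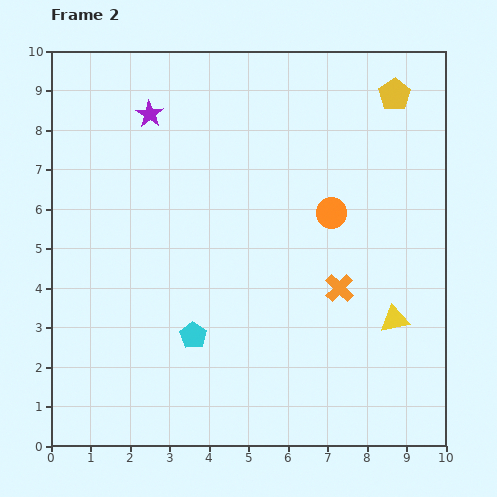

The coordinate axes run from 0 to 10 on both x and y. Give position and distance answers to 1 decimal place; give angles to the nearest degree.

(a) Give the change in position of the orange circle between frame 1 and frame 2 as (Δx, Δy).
(-1.3, -0.6)

The orange circle was at (8.4, 6.5) in frame 1 and (7.1, 5.9) in frame 2.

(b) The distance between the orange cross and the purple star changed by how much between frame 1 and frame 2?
-1.4

Distance in frame 1: 7.9. Distance in frame 2: 6.5.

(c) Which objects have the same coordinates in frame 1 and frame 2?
the yellow triangle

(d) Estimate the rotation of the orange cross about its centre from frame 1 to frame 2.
35° clockwise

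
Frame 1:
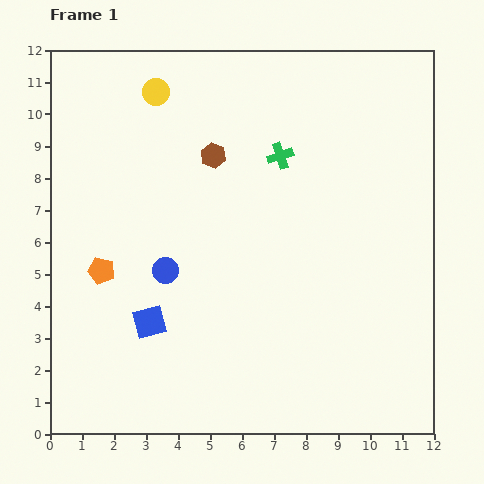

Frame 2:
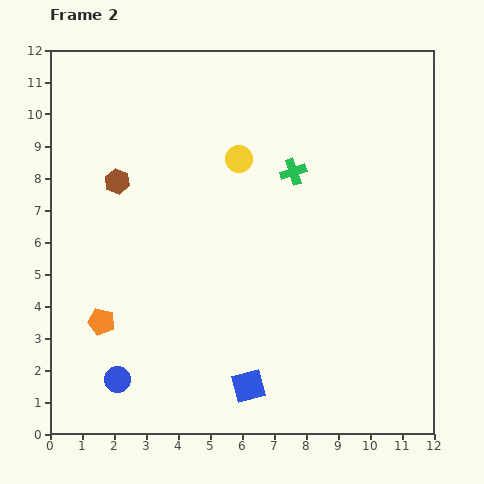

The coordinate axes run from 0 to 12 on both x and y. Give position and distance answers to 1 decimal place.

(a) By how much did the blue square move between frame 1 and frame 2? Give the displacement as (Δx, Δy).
(3.1, -2.0)

The blue square was at (3.1, 3.5) in frame 1 and (6.2, 1.5) in frame 2.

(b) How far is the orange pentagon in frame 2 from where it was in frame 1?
1.6

The orange pentagon moved from (1.6, 5.1) to (1.6, 3.5), a distance of √(0.0² + 1.6²) ≈ 1.6.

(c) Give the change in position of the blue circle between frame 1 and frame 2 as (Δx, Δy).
(-1.5, -3.4)

The blue circle was at (3.6, 5.1) in frame 1 and (2.1, 1.7) in frame 2.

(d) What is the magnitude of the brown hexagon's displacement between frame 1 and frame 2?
3.1

The brown hexagon moved from (5.1, 8.7) to (2.1, 7.9), a distance of √(3.0² + 0.8²) ≈ 3.1.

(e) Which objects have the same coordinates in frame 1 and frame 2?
none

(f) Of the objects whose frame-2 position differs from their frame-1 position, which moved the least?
the green cross

(moved 0.6)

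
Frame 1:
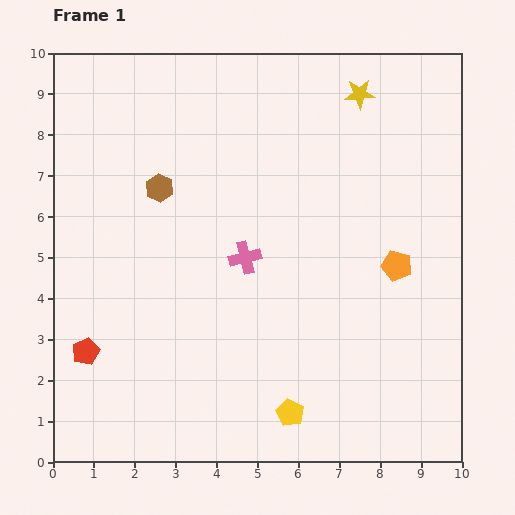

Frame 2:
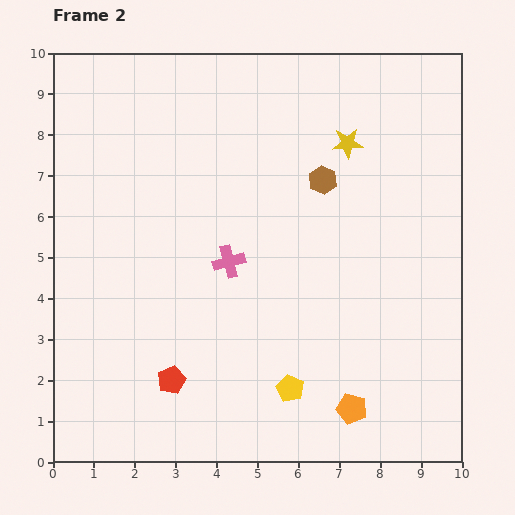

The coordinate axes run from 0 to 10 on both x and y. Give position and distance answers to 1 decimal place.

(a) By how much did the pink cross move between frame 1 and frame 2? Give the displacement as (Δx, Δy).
(-0.4, -0.1)

The pink cross was at (4.7, 5.0) in frame 1 and (4.3, 4.9) in frame 2.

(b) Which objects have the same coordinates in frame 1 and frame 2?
none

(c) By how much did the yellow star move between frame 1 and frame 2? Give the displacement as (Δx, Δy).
(-0.3, -1.2)

The yellow star was at (7.5, 9.0) in frame 1 and (7.2, 7.8) in frame 2.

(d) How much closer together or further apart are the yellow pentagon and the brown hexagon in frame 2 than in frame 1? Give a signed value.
-1.2

Distance in frame 1: 6.4. Distance in frame 2: 5.2.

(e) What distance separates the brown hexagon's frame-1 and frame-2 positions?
4.0

The brown hexagon moved from (2.6, 6.7) to (6.6, 6.9), a distance of √(4.0² + 0.2²) ≈ 4.0.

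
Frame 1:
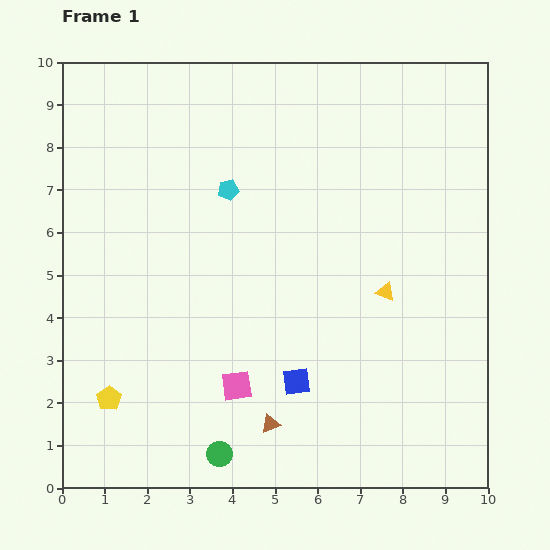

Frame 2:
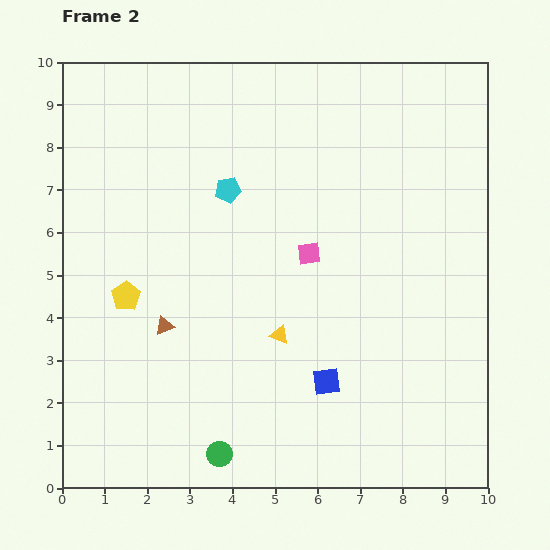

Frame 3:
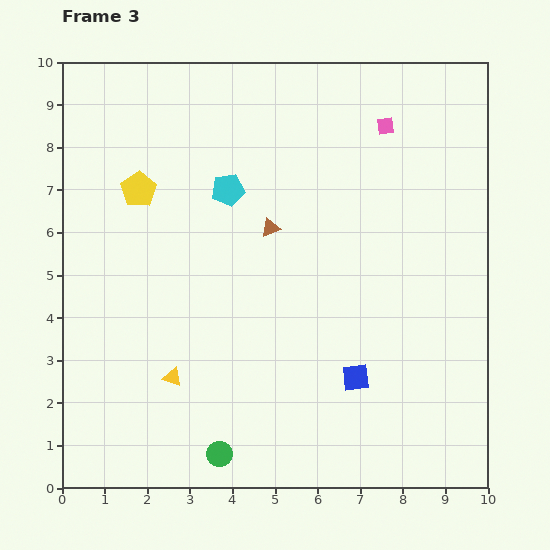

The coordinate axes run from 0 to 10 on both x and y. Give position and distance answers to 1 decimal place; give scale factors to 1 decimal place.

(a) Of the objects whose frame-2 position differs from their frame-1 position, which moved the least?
the blue square

(moved 0.7)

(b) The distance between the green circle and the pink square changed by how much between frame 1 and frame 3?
+7.0

Distance in frame 1: 1.6. Distance in frame 3: 8.6.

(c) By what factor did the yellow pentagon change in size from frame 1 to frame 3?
1.5×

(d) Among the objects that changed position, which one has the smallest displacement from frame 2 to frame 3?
the blue square

(moved 0.7)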